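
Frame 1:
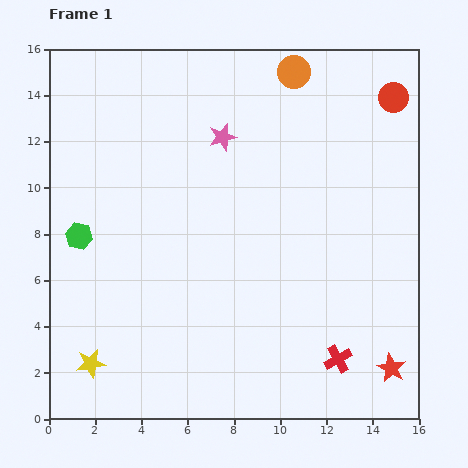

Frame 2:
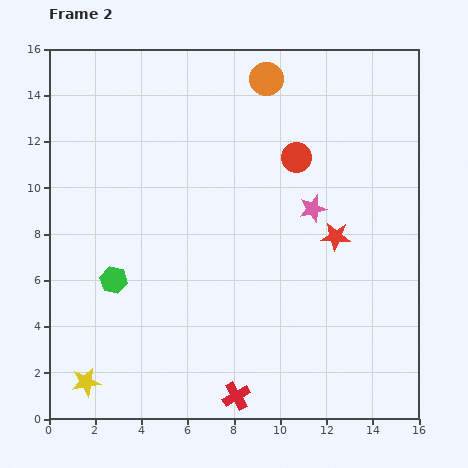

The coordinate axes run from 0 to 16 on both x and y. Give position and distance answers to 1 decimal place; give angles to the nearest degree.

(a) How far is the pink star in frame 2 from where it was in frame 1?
5.0

The pink star moved from (7.5, 12.2) to (11.4, 9.1), a distance of √(3.9² + 3.1²) ≈ 5.0.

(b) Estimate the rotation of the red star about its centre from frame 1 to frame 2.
24° counter-clockwise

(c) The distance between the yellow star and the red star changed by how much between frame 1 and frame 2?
-0.5

Distance in frame 1: 13.0. Distance in frame 2: 12.5.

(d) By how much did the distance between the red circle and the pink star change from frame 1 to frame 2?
-5.3

Distance in frame 1: 7.6. Distance in frame 2: 2.3.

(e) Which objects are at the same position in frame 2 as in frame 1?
none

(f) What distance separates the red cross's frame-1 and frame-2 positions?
4.7

The red cross moved from (12.5, 2.6) to (8.1, 1.0), a distance of √(4.4² + 1.6²) ≈ 4.7.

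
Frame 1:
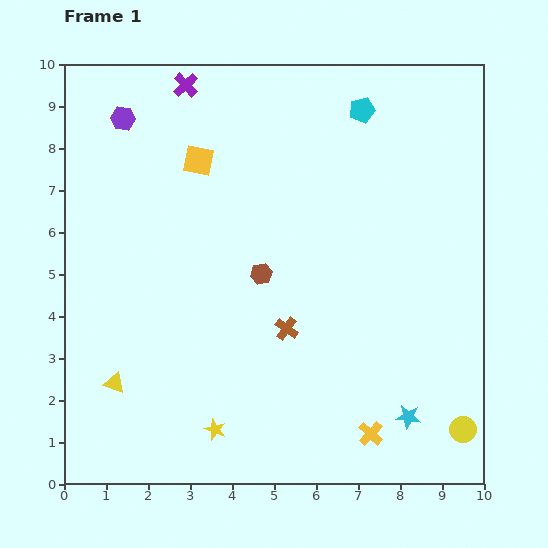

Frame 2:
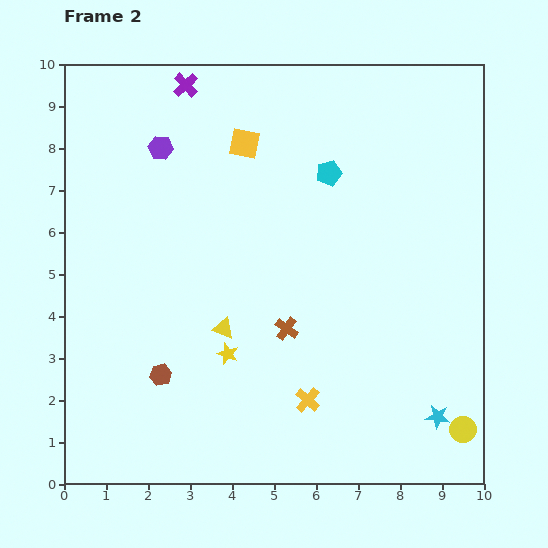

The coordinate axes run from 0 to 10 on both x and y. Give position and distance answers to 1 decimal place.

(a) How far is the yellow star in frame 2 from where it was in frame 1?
1.8

The yellow star moved from (3.6, 1.3) to (3.9, 3.1), a distance of √(0.3² + 1.8²) ≈ 1.8.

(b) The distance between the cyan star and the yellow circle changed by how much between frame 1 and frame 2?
-0.6

Distance in frame 1: 1.3. Distance in frame 2: 0.7.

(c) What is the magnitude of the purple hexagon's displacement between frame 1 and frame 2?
1.1

The purple hexagon moved from (1.4, 8.7) to (2.3, 8.0), a distance of √(0.9² + 0.7²) ≈ 1.1.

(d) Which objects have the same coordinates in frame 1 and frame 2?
the brown cross, the purple cross, the yellow circle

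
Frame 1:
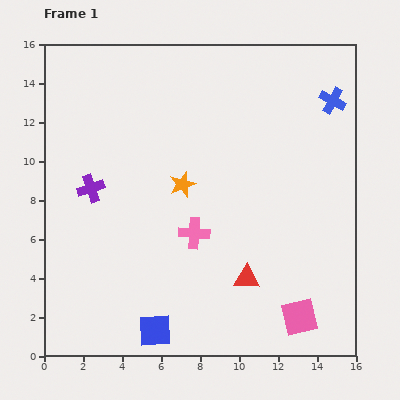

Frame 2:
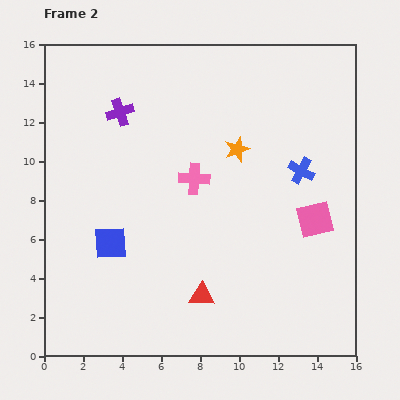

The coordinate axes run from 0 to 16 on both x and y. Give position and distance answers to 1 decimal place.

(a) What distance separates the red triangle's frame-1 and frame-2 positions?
2.5

The red triangle moved from (10.4, 4.0) to (8.1, 3.1), a distance of √(2.3² + 0.9²) ≈ 2.5.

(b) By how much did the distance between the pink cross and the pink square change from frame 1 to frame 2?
-0.4

Distance in frame 1: 6.9. Distance in frame 2: 6.5.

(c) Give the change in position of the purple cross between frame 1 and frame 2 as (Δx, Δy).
(1.5, 3.9)

The purple cross was at (2.4, 8.6) in frame 1 and (3.9, 12.5) in frame 2.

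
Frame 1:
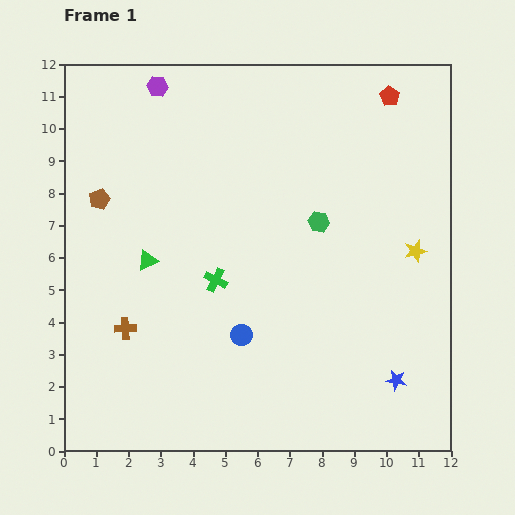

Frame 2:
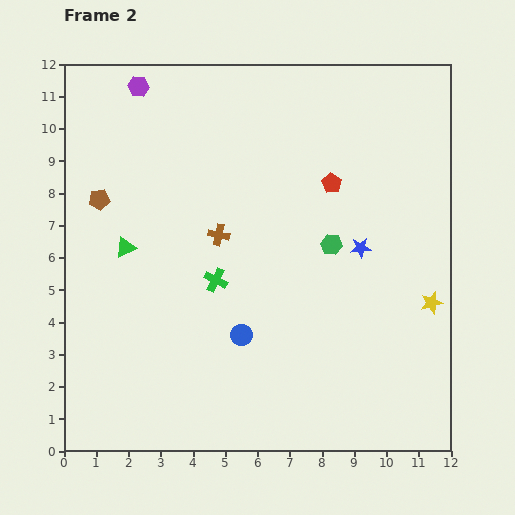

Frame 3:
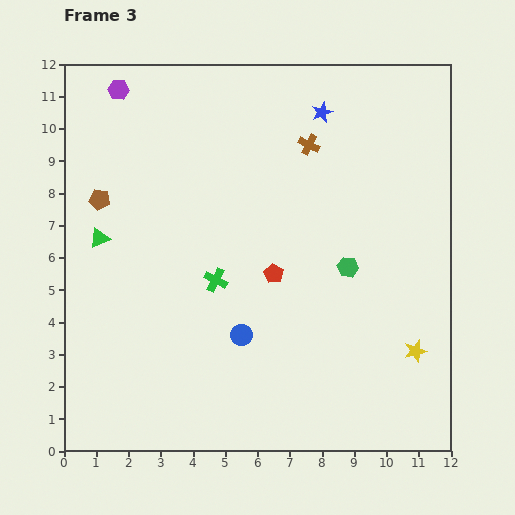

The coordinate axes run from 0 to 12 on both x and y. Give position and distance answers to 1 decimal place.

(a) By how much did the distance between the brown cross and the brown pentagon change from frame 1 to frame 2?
-0.2

Distance in frame 1: 4.1. Distance in frame 2: 3.9.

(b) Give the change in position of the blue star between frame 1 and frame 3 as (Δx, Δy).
(-2.3, 8.3)

The blue star was at (10.3, 2.2) in frame 1 and (8.0, 10.5) in frame 3.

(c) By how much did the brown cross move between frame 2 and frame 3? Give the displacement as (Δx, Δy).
(2.8, 2.8)

The brown cross was at (4.8, 6.7) in frame 2 and (7.6, 9.5) in frame 3.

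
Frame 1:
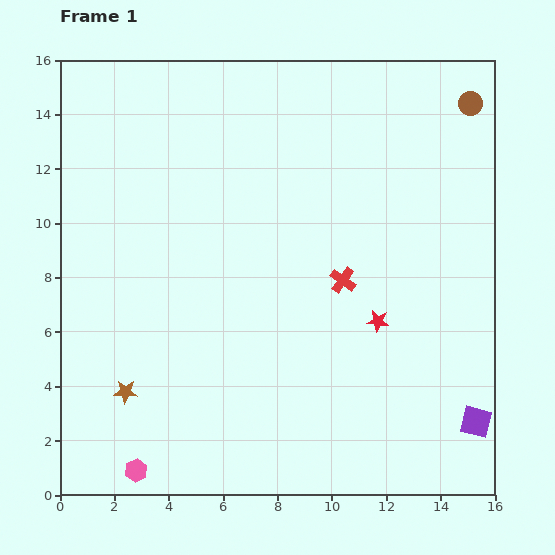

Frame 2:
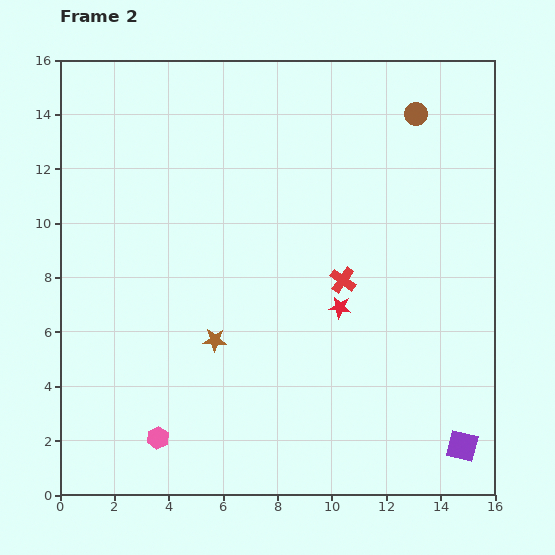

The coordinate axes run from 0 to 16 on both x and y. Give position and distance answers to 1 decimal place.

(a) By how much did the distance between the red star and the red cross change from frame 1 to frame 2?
-1.0

Distance in frame 1: 2.0. Distance in frame 2: 1.0.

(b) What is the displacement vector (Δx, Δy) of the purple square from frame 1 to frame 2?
(-0.5, -0.9)

The purple square was at (15.3, 2.7) in frame 1 and (14.8, 1.8) in frame 2.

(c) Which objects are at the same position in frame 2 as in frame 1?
the red cross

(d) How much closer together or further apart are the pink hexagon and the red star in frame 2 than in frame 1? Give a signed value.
-2.3

Distance in frame 1: 10.5. Distance in frame 2: 8.2.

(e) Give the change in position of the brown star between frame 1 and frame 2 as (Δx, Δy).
(3.3, 1.9)

The brown star was at (2.4, 3.8) in frame 1 and (5.7, 5.7) in frame 2.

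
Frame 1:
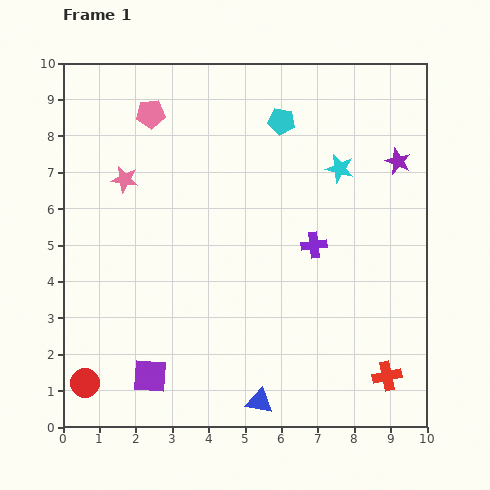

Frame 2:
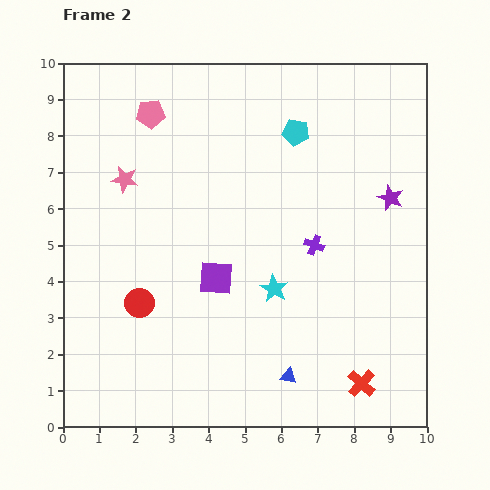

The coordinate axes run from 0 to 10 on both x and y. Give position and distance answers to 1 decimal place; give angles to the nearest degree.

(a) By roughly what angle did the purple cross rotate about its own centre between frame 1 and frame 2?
29° clockwise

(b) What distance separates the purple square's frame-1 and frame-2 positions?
3.2

The purple square moved from (2.4, 1.4) to (4.2, 4.1), a distance of √(1.8² + 2.7²) ≈ 3.2.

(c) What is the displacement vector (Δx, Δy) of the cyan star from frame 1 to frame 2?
(-1.8, -3.3)

The cyan star was at (7.6, 7.1) in frame 1 and (5.8, 3.8) in frame 2.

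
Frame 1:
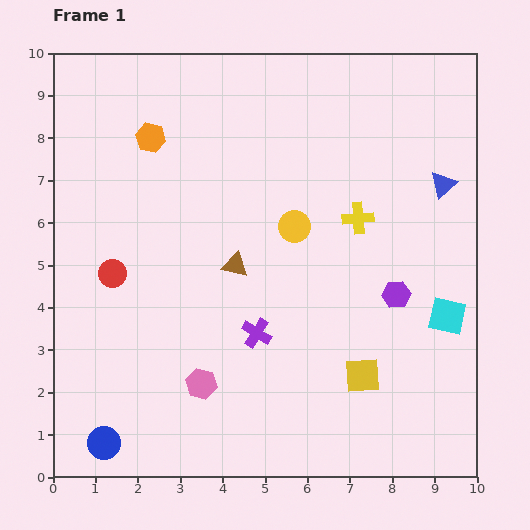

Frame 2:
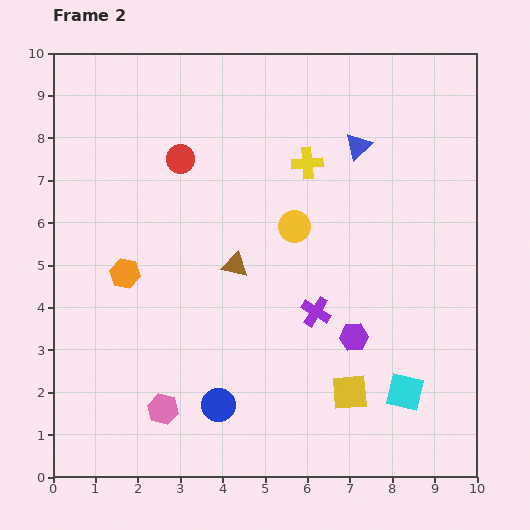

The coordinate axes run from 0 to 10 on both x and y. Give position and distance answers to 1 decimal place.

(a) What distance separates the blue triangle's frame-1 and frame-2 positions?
2.2

The blue triangle moved from (9.2, 6.9) to (7.2, 7.8), a distance of √(2.0² + 0.9²) ≈ 2.2.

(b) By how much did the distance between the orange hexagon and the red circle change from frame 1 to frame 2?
-0.3

Distance in frame 1: 3.3. Distance in frame 2: 3.0.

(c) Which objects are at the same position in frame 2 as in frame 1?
the brown triangle, the yellow circle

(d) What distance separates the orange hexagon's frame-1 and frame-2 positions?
3.3

The orange hexagon moved from (2.3, 8.0) to (1.7, 4.8), a distance of √(0.6² + 3.2²) ≈ 3.3.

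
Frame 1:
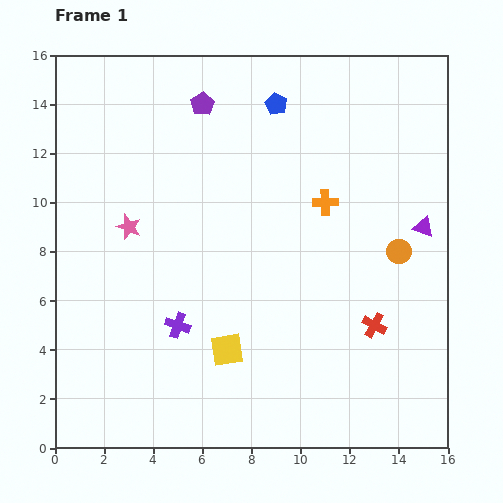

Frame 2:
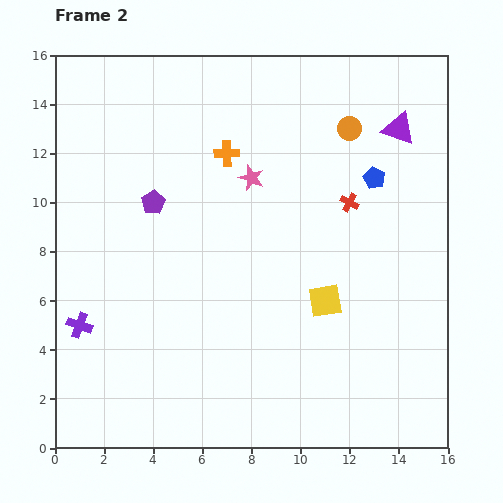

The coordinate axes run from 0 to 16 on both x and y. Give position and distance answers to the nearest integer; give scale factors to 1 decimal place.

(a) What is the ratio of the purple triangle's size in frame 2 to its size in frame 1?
1.6×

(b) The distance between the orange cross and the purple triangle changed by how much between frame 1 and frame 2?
+3

Distance in frame 1: 4. Distance in frame 2: 7.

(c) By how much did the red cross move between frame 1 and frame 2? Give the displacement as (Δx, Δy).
(-1, 5)

The red cross was at (13, 5) in frame 1 and (12, 10) in frame 2.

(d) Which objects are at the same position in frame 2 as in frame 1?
none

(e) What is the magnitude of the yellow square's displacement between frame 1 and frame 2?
4

The yellow square moved from (7, 4) to (11, 6), a distance of √(4² + 2²) ≈ 4.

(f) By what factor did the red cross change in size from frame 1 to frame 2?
0.8×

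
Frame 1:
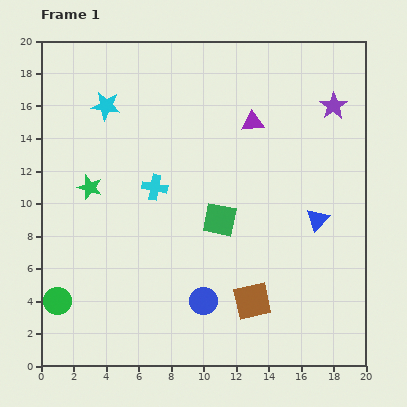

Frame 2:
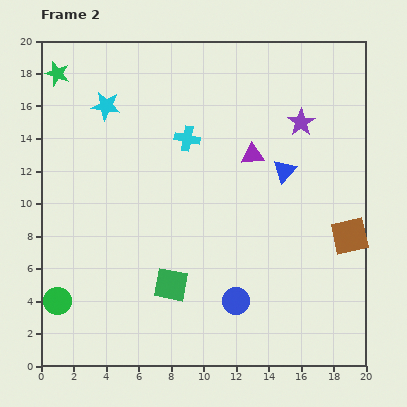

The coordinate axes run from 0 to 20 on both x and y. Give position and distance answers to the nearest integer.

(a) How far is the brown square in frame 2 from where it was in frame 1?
7

The brown square moved from (13, 4) to (19, 8), a distance of √(6² + 4²) ≈ 7.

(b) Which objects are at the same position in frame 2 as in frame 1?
the green circle, the cyan star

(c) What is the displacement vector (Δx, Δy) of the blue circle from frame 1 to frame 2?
(2, 0)

The blue circle was at (10, 4) in frame 1 and (12, 4) in frame 2.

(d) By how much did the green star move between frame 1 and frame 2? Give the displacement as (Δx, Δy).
(-2, 7)

The green star was at (3, 11) in frame 1 and (1, 18) in frame 2.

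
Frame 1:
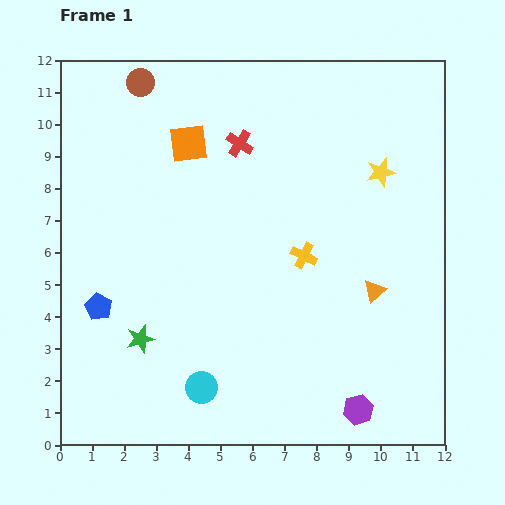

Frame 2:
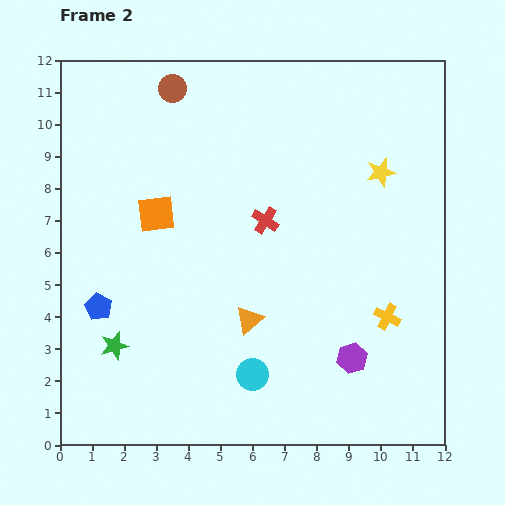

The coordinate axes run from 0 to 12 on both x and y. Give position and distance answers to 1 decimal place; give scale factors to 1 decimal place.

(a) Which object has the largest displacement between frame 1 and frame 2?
the orange triangle

(moved 4.0; next 3.2)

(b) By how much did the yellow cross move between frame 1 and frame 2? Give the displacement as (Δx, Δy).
(2.6, -1.9)

The yellow cross was at (7.6, 5.9) in frame 1 and (10.2, 4.0) in frame 2.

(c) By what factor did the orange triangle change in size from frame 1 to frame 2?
1.3×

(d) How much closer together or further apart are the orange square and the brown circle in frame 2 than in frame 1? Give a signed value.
+1.5

Distance in frame 1: 2.4. Distance in frame 2: 3.9.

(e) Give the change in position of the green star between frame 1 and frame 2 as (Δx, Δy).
(-0.8, -0.2)

The green star was at (2.5, 3.3) in frame 1 and (1.7, 3.1) in frame 2.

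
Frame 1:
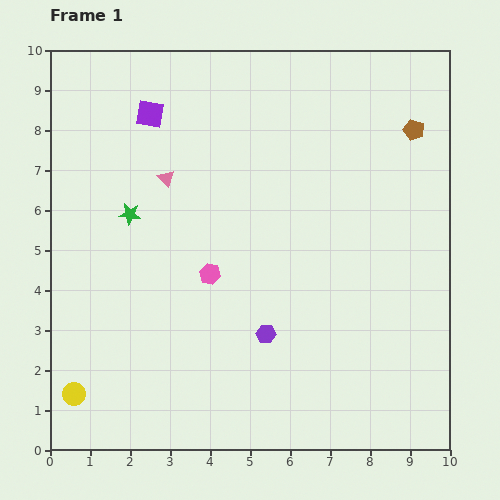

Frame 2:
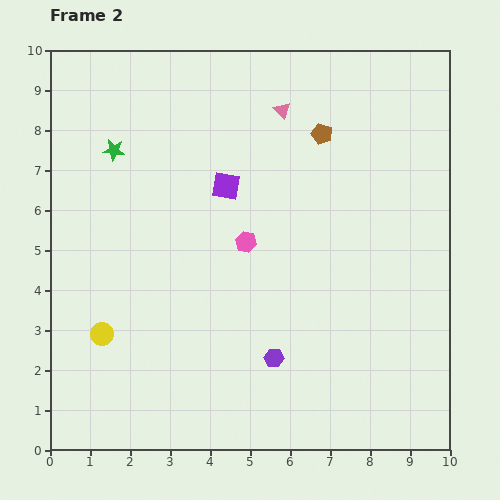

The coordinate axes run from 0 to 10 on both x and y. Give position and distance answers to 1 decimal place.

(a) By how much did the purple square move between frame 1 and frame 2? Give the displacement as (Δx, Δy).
(1.9, -1.8)

The purple square was at (2.5, 8.4) in frame 1 and (4.4, 6.6) in frame 2.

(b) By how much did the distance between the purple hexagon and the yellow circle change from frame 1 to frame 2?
-0.7

Distance in frame 1: 5.0. Distance in frame 2: 4.3.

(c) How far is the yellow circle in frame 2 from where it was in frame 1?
1.7

The yellow circle moved from (0.6, 1.4) to (1.3, 2.9), a distance of √(0.7² + 1.5²) ≈ 1.7.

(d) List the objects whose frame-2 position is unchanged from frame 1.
none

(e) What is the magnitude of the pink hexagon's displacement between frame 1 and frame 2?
1.2

The pink hexagon moved from (4.0, 4.4) to (4.9, 5.2), a distance of √(0.9² + 0.8²) ≈ 1.2.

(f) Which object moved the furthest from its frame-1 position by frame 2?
the pink triangle

(moved 3.4; next 2.6)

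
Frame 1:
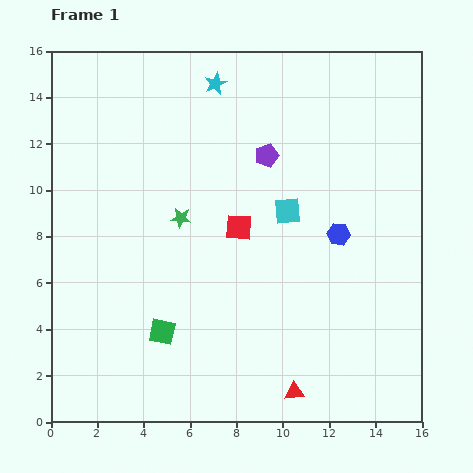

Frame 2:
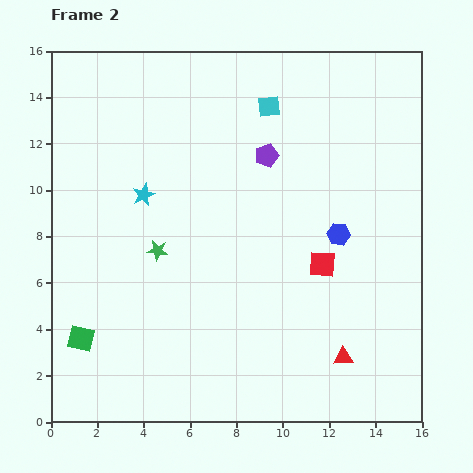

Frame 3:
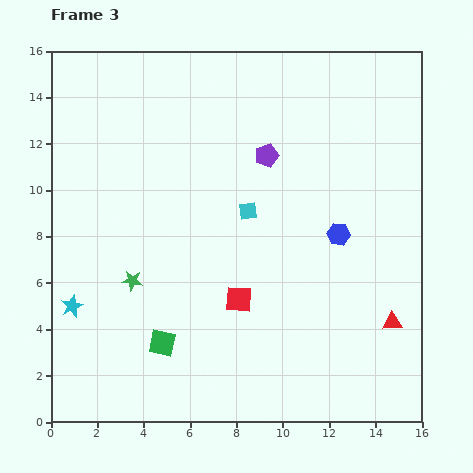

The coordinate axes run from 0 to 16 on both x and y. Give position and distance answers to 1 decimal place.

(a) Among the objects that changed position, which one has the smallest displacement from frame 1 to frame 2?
the green star

(moved 1.7)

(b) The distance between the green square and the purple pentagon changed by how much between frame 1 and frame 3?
+0.5

Distance in frame 1: 8.8. Distance in frame 3: 9.3.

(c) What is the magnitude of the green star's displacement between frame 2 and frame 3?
1.7

The green star moved from (4.6, 7.4) to (3.5, 6.1), a distance of √(1.1² + 1.3²) ≈ 1.7.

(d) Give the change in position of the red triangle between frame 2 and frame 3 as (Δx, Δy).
(2.1, 1.5)

The red triangle was at (12.6, 2.8) in frame 2 and (14.7, 4.3) in frame 3.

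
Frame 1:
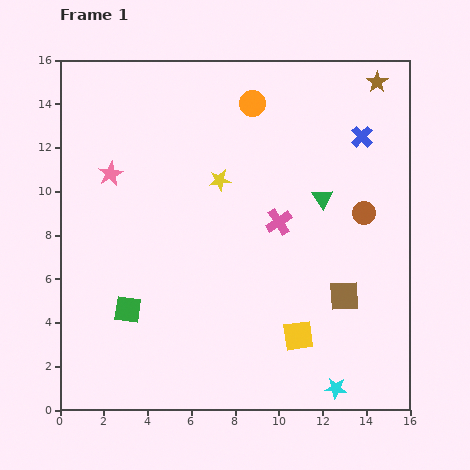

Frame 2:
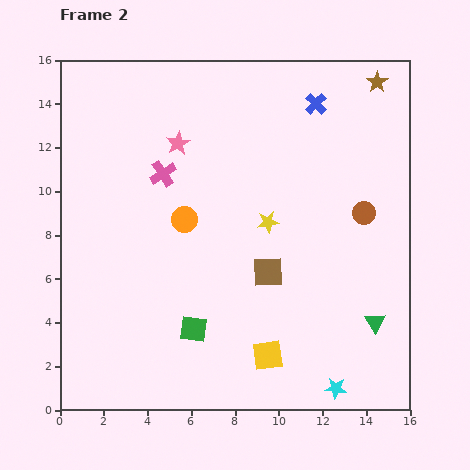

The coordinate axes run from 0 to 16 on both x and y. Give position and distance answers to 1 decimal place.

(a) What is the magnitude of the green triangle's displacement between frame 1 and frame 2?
6.2

The green triangle moved from (12.0, 9.7) to (14.4, 4.0), a distance of √(2.4² + 5.7²) ≈ 6.2.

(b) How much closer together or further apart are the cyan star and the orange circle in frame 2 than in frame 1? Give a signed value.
-3.2

Distance in frame 1: 13.5. Distance in frame 2: 10.3.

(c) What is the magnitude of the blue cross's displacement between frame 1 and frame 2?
2.6

The blue cross moved from (13.8, 12.5) to (11.7, 14.0), a distance of √(2.1² + 1.5²) ≈ 2.6.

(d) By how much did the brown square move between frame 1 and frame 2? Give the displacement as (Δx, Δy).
(-3.5, 1.1)

The brown square was at (13.0, 5.2) in frame 1 and (9.5, 6.3) in frame 2.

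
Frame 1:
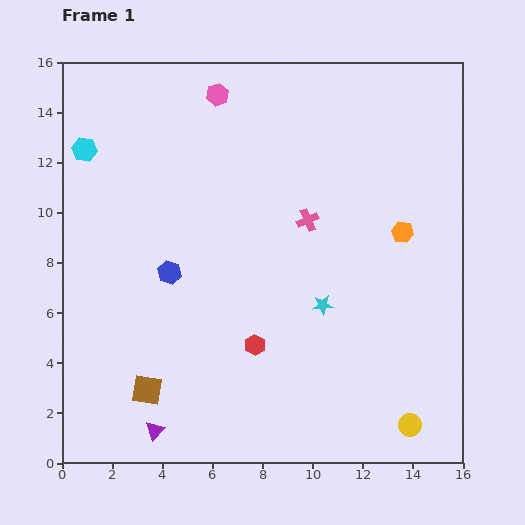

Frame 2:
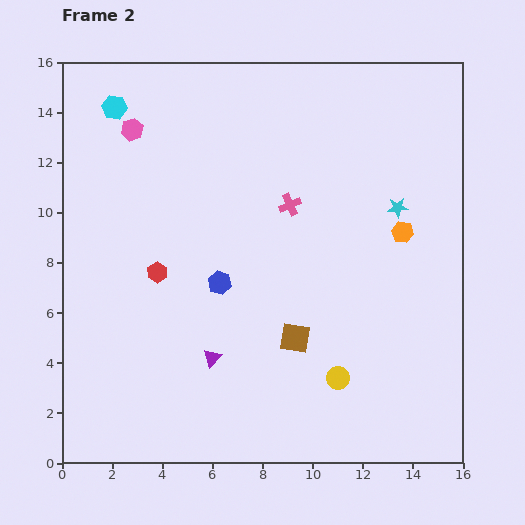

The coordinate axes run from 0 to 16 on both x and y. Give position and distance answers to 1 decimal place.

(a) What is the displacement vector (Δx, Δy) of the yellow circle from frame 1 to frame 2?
(-2.9, 1.9)

The yellow circle was at (13.9, 1.5) in frame 1 and (11.0, 3.4) in frame 2.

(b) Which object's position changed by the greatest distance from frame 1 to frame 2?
the brown square

(moved 6.3; next 4.9)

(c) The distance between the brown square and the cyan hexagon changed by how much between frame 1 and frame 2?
+1.8

Distance in frame 1: 9.9. Distance in frame 2: 11.7.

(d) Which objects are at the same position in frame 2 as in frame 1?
the orange hexagon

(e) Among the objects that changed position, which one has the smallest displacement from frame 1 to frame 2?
the pink cross

(moved 0.9)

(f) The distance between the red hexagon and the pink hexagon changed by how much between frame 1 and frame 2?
-4.3

Distance in frame 1: 10.1. Distance in frame 2: 5.8.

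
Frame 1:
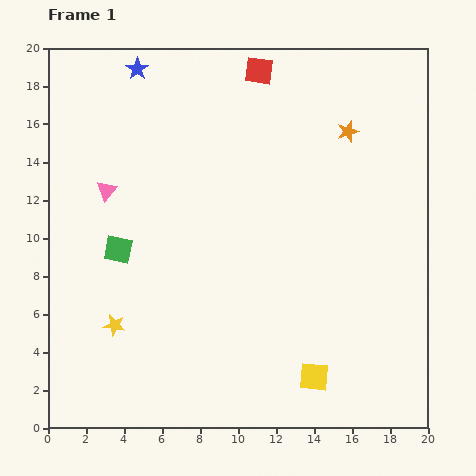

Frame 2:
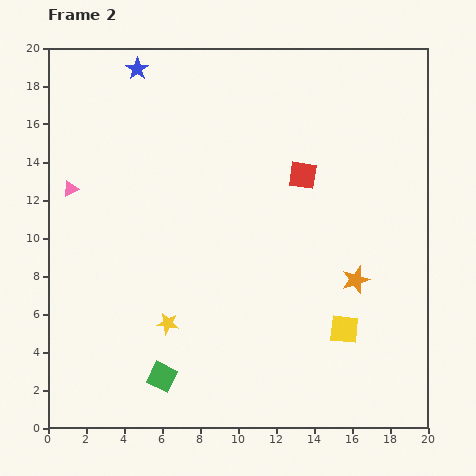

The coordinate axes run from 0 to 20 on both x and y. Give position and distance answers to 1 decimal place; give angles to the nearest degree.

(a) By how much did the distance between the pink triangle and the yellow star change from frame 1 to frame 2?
+1.6

Distance in frame 1: 7.1. Distance in frame 2: 8.7.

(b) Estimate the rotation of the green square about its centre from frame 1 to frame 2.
15° clockwise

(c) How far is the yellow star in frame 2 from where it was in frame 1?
2.8

The yellow star moved from (3.5, 5.4) to (6.3, 5.5), a distance of √(2.8² + 0.1²) ≈ 2.8.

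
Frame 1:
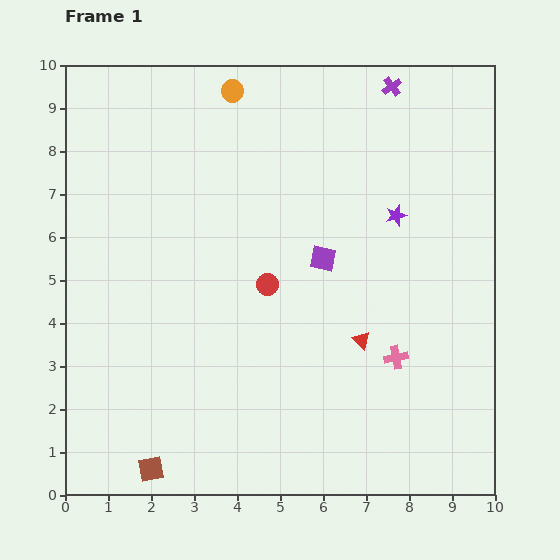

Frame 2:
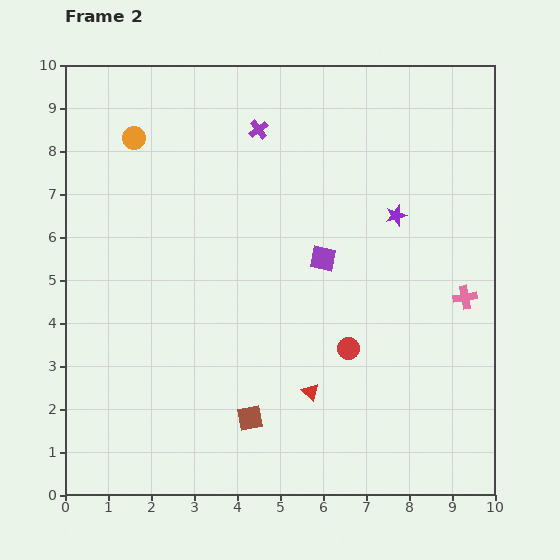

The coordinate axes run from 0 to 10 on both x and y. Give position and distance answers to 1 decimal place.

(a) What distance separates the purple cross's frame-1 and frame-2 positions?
3.3

The purple cross moved from (7.6, 9.5) to (4.5, 8.5), a distance of √(3.1² + 1.0²) ≈ 3.3.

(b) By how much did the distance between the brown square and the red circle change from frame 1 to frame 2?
-2.3

Distance in frame 1: 5.1. Distance in frame 2: 2.8.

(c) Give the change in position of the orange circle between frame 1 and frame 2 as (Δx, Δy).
(-2.3, -1.1)

The orange circle was at (3.9, 9.4) in frame 1 and (1.6, 8.3) in frame 2.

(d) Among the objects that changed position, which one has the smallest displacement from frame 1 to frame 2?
the red triangle

(moved 1.7)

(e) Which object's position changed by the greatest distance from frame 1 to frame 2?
the purple cross

(moved 3.3; next 2.6)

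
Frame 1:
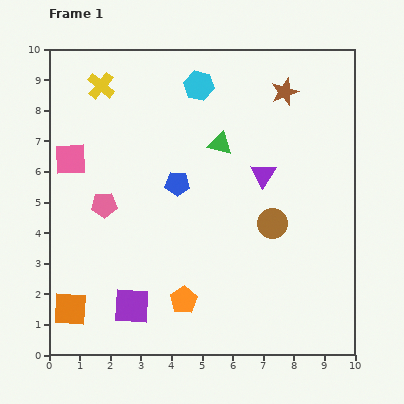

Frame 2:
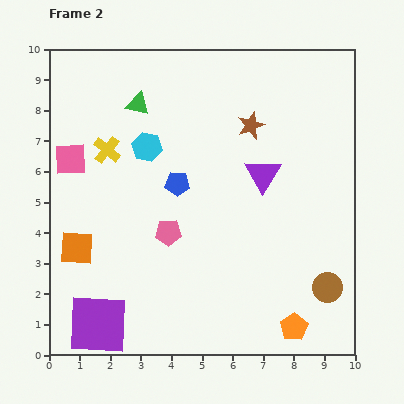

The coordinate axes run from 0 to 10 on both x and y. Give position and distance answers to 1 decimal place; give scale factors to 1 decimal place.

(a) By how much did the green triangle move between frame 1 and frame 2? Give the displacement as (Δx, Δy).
(-2.7, 1.3)

The green triangle was at (5.6, 6.9) in frame 1 and (2.9, 8.2) in frame 2.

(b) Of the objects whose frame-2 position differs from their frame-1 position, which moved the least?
the purple square

(moved 1.3)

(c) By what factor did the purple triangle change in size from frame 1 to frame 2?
1.4×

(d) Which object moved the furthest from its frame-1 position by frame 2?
the orange pentagon

(moved 3.7; next 3.0)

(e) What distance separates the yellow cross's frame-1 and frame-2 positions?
2.1

The yellow cross moved from (1.7, 8.8) to (1.9, 6.7), a distance of √(0.2² + 2.1²) ≈ 2.1.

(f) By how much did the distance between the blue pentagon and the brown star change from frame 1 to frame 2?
-1.5

Distance in frame 1: 4.6. Distance in frame 2: 3.1.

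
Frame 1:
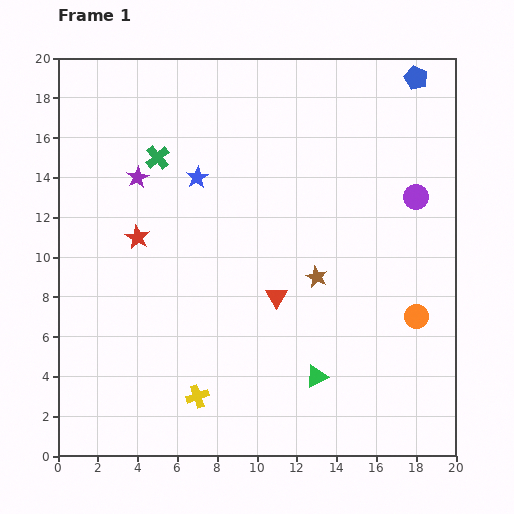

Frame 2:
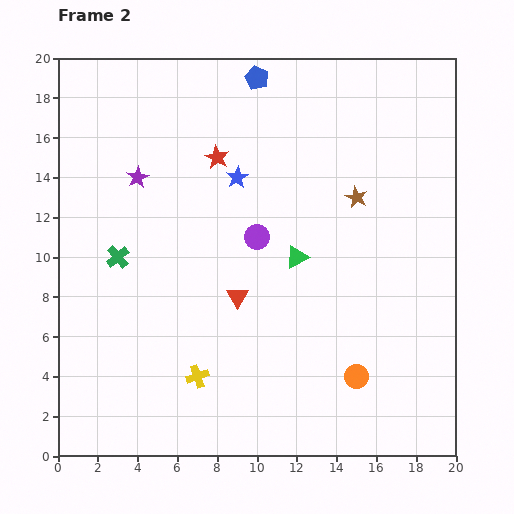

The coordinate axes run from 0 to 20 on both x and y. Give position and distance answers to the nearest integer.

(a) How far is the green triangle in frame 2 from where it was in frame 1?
6

The green triangle moved from (13, 4) to (12, 10), a distance of √(1² + 6²) ≈ 6.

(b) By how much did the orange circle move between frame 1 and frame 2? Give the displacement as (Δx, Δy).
(-3, -3)

The orange circle was at (18, 7) in frame 1 and (15, 4) in frame 2.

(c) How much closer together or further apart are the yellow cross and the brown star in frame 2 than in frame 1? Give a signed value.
+4

Distance in frame 1: 8. Distance in frame 2: 12.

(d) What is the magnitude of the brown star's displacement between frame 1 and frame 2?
4

The brown star moved from (13, 9) to (15, 13), a distance of √(2² + 4²) ≈ 4.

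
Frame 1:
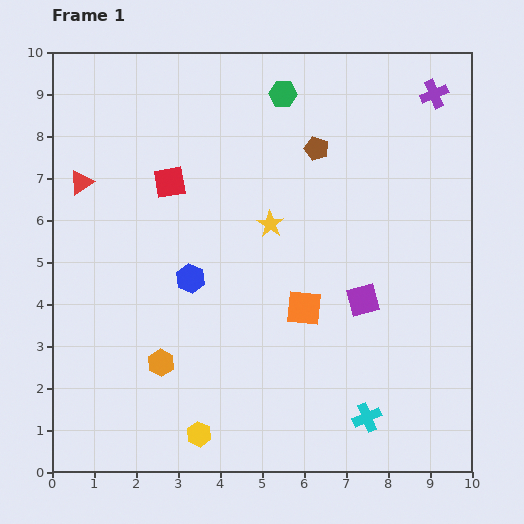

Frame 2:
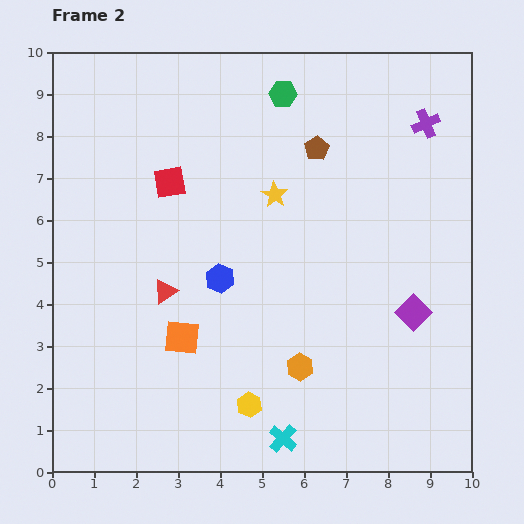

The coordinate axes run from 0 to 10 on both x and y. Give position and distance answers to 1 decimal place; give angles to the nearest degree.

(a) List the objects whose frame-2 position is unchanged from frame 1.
the brown pentagon, the green hexagon, the red square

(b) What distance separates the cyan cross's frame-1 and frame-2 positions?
2.1

The cyan cross moved from (7.5, 1.3) to (5.5, 0.8), a distance of √(2.0² + 0.5²) ≈ 2.1.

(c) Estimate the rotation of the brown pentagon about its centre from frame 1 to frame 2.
21° clockwise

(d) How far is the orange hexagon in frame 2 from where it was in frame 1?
3.3

The orange hexagon moved from (2.6, 2.6) to (5.9, 2.5), a distance of √(3.3² + 0.1²) ≈ 3.3.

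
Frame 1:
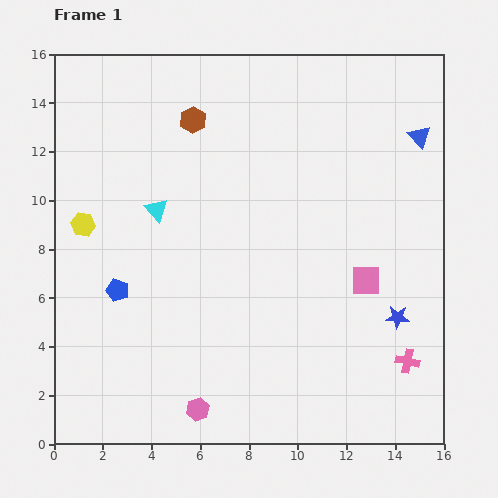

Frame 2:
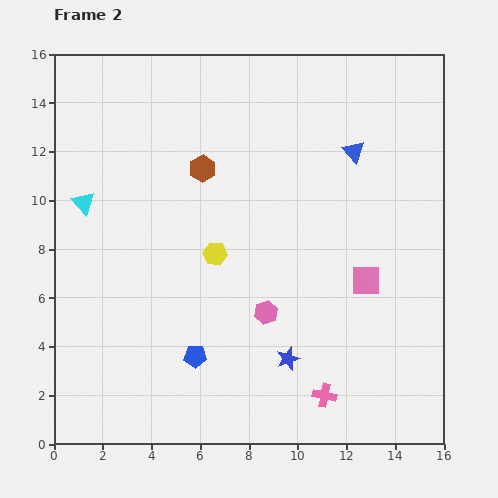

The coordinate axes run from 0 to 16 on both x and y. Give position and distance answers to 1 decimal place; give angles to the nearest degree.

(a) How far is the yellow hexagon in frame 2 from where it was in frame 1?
5.5

The yellow hexagon moved from (1.2, 9.0) to (6.6, 7.8), a distance of √(5.4² + 1.2²) ≈ 5.5.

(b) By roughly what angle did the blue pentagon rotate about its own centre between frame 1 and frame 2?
20° counter-clockwise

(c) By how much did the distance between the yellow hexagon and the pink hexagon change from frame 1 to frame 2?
-5.7

Distance in frame 1: 8.9. Distance in frame 2: 3.2.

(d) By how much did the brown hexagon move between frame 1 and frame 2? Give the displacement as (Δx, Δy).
(0.4, -2.0)

The brown hexagon was at (5.7, 13.3) in frame 1 and (6.1, 11.3) in frame 2.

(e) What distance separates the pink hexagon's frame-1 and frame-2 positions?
4.9

The pink hexagon moved from (5.9, 1.4) to (8.7, 5.4), a distance of √(2.8² + 4.0²) ≈ 4.9.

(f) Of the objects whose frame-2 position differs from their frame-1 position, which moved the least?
the brown hexagon

(moved 2.0)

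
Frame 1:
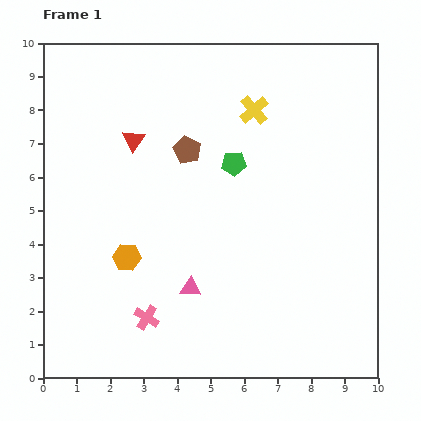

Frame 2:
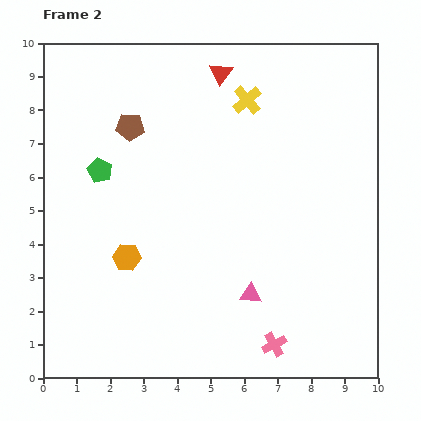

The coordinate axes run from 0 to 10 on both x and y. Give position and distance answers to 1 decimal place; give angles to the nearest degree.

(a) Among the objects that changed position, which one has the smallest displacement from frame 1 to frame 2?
the yellow cross

(moved 0.4)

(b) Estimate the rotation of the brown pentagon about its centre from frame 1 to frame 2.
24° counter-clockwise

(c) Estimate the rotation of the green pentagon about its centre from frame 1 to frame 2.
30° clockwise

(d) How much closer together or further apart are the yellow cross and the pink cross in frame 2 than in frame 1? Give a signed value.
+0.3

Distance in frame 1: 7.0. Distance in frame 2: 7.3.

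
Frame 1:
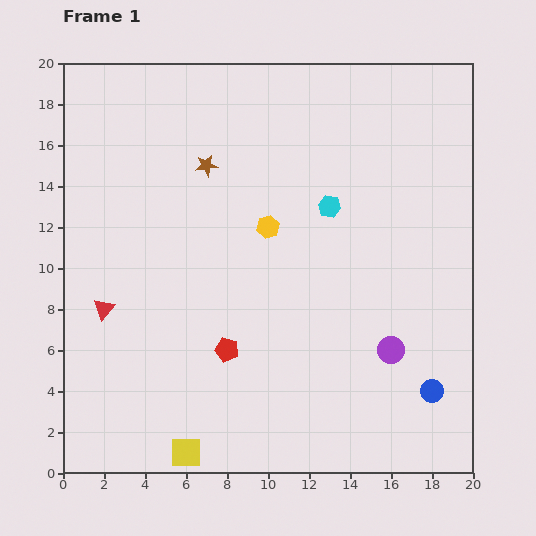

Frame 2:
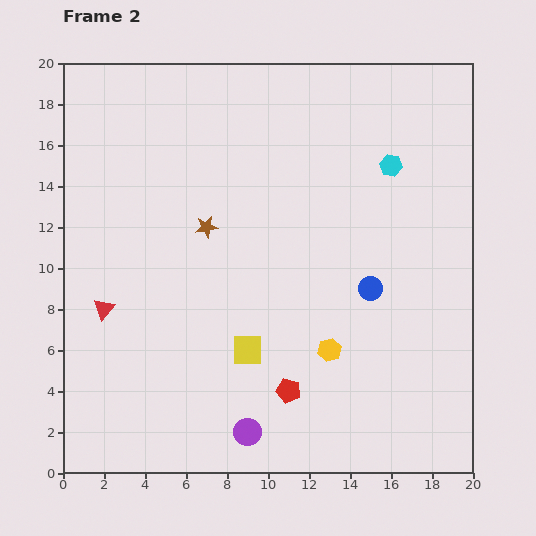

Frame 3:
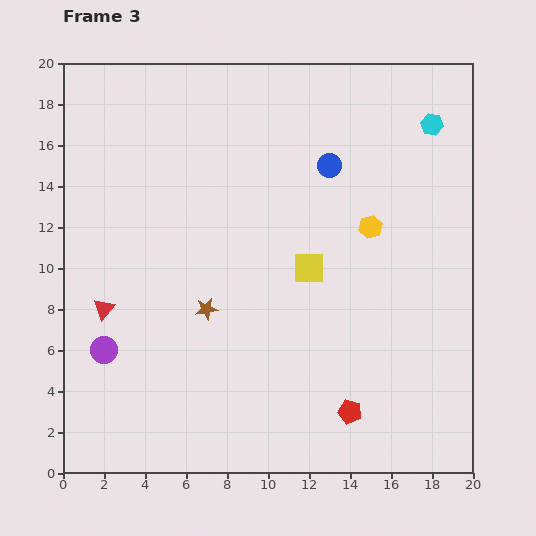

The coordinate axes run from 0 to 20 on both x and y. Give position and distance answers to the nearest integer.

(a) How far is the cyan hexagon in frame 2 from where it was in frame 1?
4

The cyan hexagon moved from (13, 13) to (16, 15), a distance of √(3² + 2²) ≈ 4.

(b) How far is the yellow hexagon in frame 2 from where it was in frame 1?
7

The yellow hexagon moved from (10, 12) to (13, 6), a distance of √(3² + 6²) ≈ 7.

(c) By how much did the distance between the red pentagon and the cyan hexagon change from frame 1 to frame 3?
+6

Distance in frame 1: 9. Distance in frame 3: 15.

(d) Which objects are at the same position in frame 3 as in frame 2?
the red triangle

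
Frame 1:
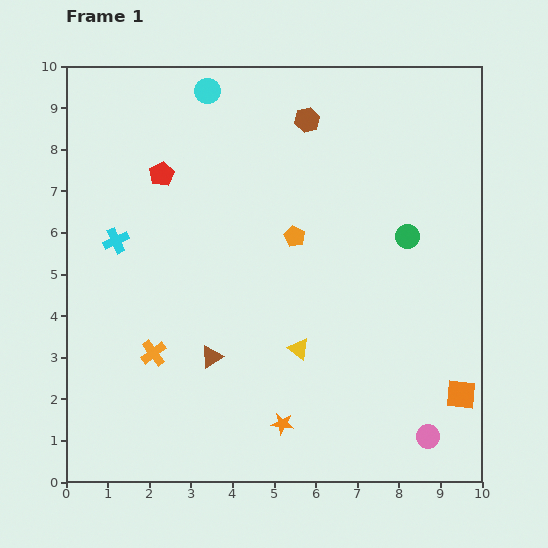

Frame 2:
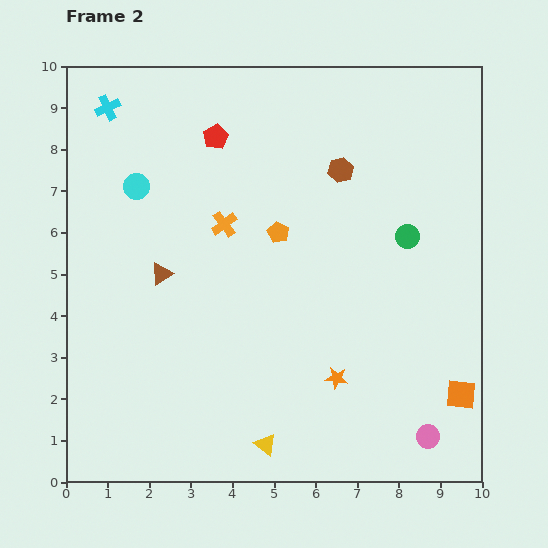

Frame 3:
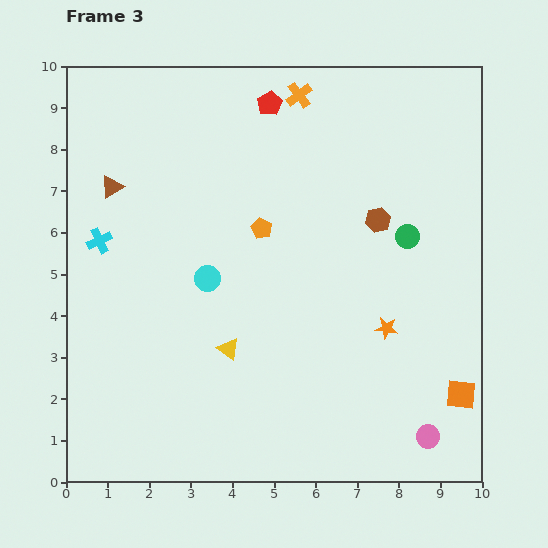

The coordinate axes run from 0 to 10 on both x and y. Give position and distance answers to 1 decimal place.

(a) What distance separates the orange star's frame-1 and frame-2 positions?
1.7

The orange star moved from (5.2, 1.4) to (6.5, 2.5), a distance of √(1.3² + 1.1²) ≈ 1.7.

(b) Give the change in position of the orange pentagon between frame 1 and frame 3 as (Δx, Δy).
(-0.8, 0.2)

The orange pentagon was at (5.5, 5.9) in frame 1 and (4.7, 6.1) in frame 3.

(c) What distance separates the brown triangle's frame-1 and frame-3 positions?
4.8

The brown triangle moved from (3.5, 3.0) to (1.1, 7.1), a distance of √(2.4² + 4.1²) ≈ 4.8.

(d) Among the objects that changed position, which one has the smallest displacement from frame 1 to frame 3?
the cyan cross

(moved 0.4)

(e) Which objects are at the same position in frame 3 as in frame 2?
the pink circle, the orange square, the green circle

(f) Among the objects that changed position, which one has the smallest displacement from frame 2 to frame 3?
the orange pentagon

(moved 0.4)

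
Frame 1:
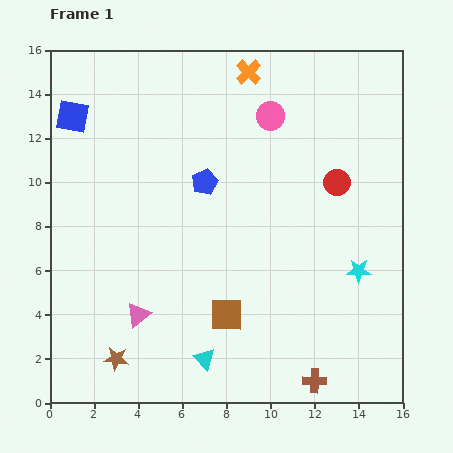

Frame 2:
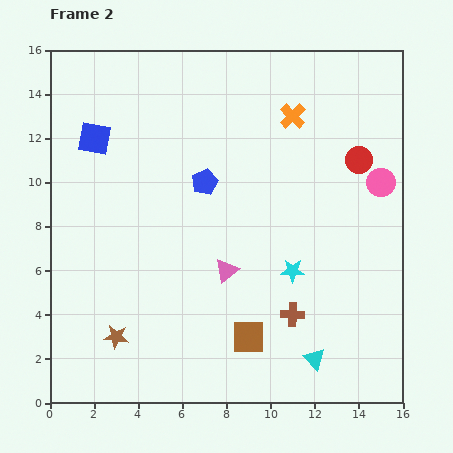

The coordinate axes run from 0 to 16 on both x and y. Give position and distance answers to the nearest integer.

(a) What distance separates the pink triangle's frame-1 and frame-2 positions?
4

The pink triangle moved from (4, 4) to (8, 6), a distance of √(4² + 2²) ≈ 4.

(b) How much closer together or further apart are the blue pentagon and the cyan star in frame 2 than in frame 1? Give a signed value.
-2

Distance in frame 1: 8. Distance in frame 2: 6.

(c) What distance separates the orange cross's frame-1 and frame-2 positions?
3

The orange cross moved from (9, 15) to (11, 13), a distance of √(2² + 2²) ≈ 3.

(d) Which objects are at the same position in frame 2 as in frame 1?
the blue pentagon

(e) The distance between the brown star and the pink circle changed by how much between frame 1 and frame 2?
+1

Distance in frame 1: 13. Distance in frame 2: 14.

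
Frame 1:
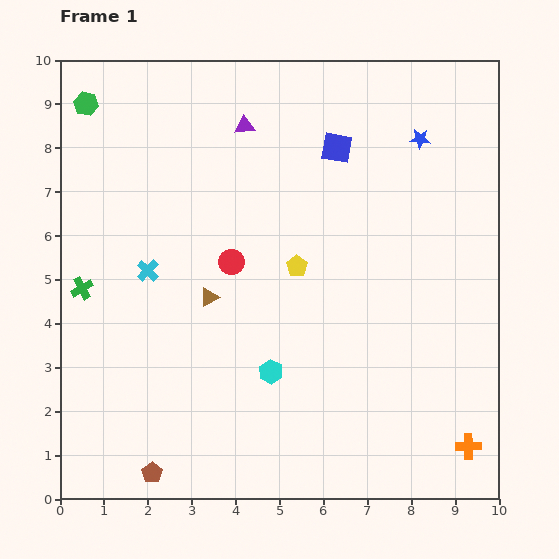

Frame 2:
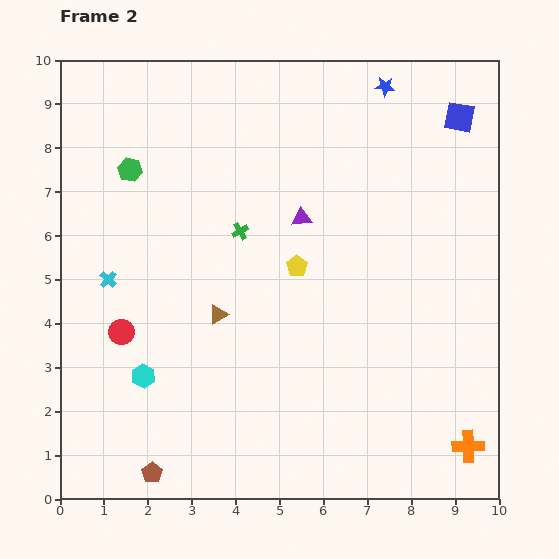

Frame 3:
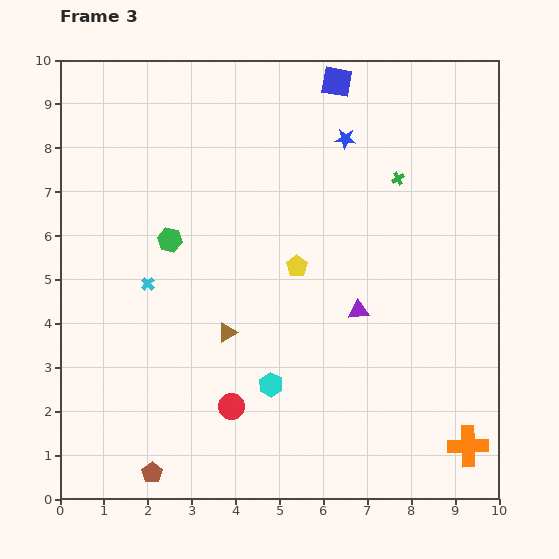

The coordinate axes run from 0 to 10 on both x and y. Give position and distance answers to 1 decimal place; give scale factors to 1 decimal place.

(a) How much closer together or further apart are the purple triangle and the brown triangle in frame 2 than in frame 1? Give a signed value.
-1.1

Distance in frame 1: 4.0. Distance in frame 2: 2.9.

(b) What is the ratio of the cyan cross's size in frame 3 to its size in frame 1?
0.6×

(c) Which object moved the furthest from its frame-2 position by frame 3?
the green cross

(moved 3.8; next 3.0)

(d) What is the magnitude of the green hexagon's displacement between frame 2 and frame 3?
1.8

The green hexagon moved from (1.6, 7.5) to (2.5, 5.9), a distance of √(0.9² + 1.6²) ≈ 1.8.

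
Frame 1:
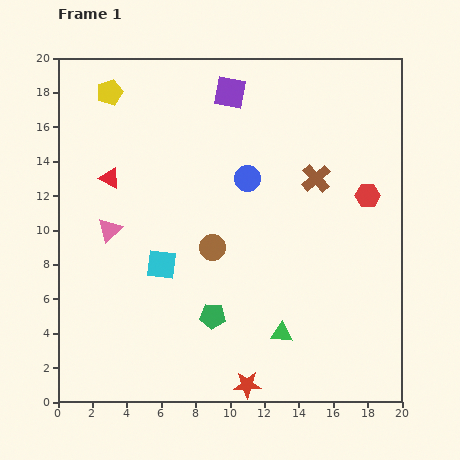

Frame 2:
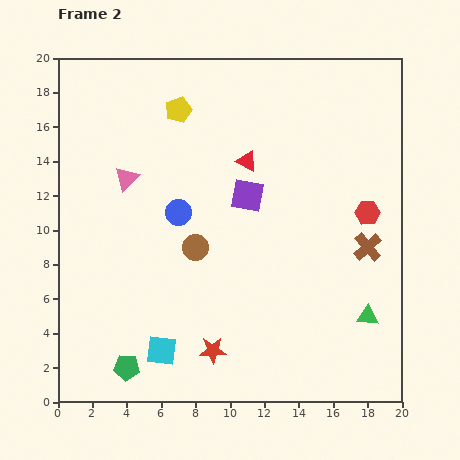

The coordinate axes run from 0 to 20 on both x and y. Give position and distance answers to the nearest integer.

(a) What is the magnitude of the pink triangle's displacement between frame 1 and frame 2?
3

The pink triangle moved from (3, 10) to (4, 13), a distance of √(1² + 3²) ≈ 3.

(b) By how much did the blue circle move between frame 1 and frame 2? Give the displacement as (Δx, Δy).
(-4, -2)

The blue circle was at (11, 13) in frame 1 and (7, 11) in frame 2.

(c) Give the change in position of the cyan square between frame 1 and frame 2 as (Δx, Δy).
(0, -5)

The cyan square was at (6, 8) in frame 1 and (6, 3) in frame 2.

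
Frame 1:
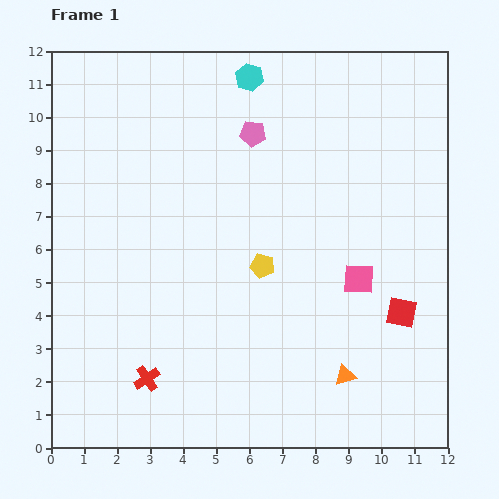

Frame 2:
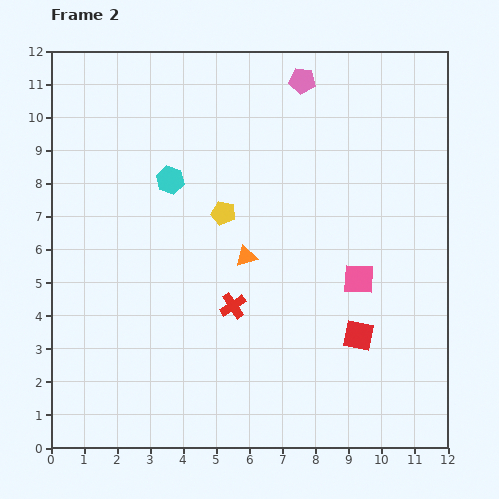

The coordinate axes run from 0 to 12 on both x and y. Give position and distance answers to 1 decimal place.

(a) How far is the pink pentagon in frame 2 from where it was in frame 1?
2.2

The pink pentagon moved from (6.1, 9.5) to (7.6, 11.1), a distance of √(1.5² + 1.6²) ≈ 2.2.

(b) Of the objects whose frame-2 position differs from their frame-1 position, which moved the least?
the red square

(moved 1.5)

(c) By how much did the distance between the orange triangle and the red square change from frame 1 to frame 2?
+1.7

Distance in frame 1: 2.5. Distance in frame 2: 4.2.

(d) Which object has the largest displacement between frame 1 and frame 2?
the orange triangle

(moved 4.7; next 3.9)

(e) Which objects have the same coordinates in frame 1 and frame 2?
the pink square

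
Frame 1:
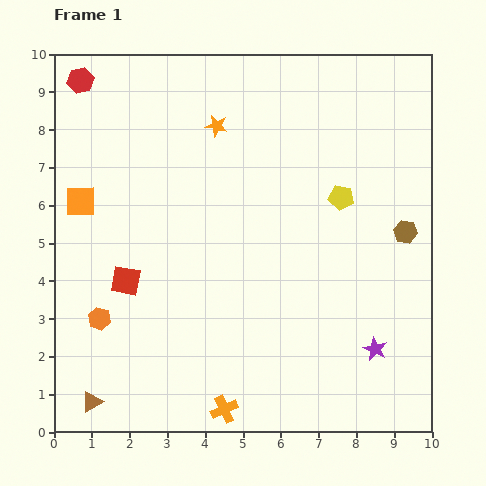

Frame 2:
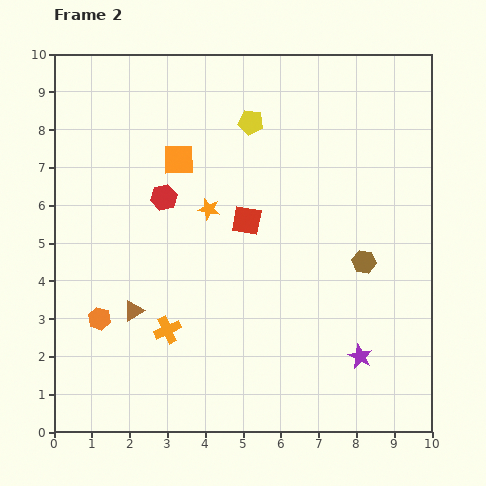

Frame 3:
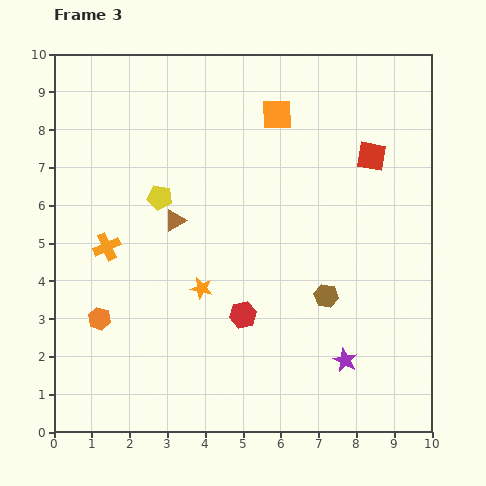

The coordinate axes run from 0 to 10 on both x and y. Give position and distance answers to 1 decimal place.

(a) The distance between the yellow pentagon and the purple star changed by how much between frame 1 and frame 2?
+2.7

Distance in frame 1: 4.1. Distance in frame 2: 6.8.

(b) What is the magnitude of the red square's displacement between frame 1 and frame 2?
3.6

The red square moved from (1.9, 4.0) to (5.1, 5.6), a distance of √(3.2² + 1.6²) ≈ 3.6.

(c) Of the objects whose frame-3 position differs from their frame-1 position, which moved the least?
the purple star

(moved 0.9)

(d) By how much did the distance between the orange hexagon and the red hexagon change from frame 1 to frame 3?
-2.5

Distance in frame 1: 6.3. Distance in frame 3: 3.8.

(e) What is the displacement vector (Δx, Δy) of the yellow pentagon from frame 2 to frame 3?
(-2.4, -2.0)

The yellow pentagon was at (5.2, 8.2) in frame 2 and (2.8, 6.2) in frame 3.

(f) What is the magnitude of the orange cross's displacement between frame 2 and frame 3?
2.7

The orange cross moved from (3.0, 2.7) to (1.4, 4.9), a distance of √(1.6² + 2.2²) ≈ 2.7.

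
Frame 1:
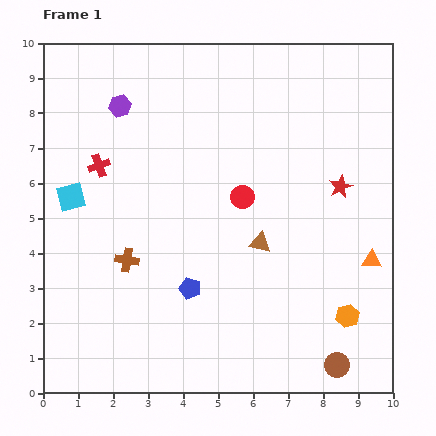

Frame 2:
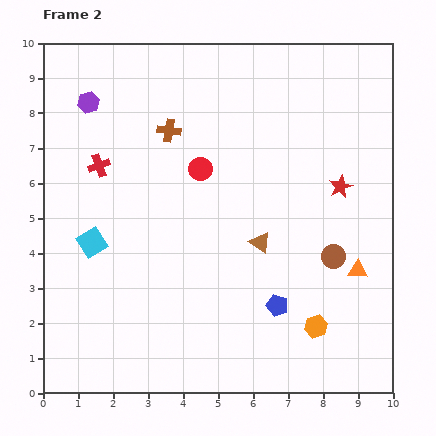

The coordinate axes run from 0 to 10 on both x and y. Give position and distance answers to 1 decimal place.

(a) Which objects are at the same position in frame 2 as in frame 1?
the red star, the brown triangle, the red cross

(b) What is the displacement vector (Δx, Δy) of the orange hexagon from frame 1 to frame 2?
(-0.9, -0.3)

The orange hexagon was at (8.7, 2.2) in frame 1 and (7.8, 1.9) in frame 2.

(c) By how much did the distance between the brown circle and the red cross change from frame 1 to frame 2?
-1.7

Distance in frame 1: 8.9. Distance in frame 2: 7.2.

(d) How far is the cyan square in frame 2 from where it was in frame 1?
1.4

The cyan square moved from (0.8, 5.6) to (1.4, 4.3), a distance of √(0.6² + 1.3²) ≈ 1.4.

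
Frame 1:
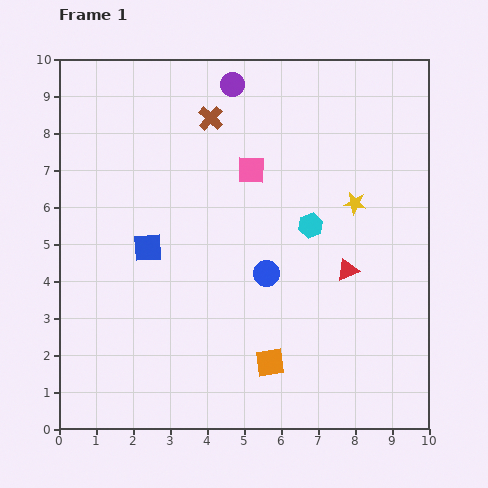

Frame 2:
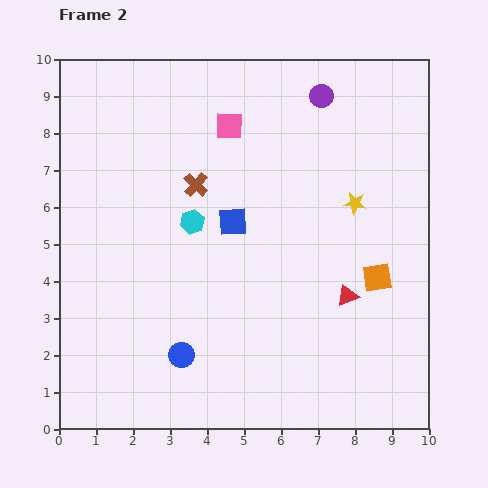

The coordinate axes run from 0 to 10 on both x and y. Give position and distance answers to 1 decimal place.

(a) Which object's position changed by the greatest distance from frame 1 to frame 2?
the orange square

(moved 3.7; next 3.2)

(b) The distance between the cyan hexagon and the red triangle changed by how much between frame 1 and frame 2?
+3.1

Distance in frame 1: 1.6. Distance in frame 2: 4.7.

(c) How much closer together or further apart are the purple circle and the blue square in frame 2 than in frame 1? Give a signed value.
-0.8

Distance in frame 1: 5.0. Distance in frame 2: 4.2.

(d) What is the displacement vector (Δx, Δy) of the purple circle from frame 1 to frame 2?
(2.4, -0.3)

The purple circle was at (4.7, 9.3) in frame 1 and (7.1, 9.0) in frame 2.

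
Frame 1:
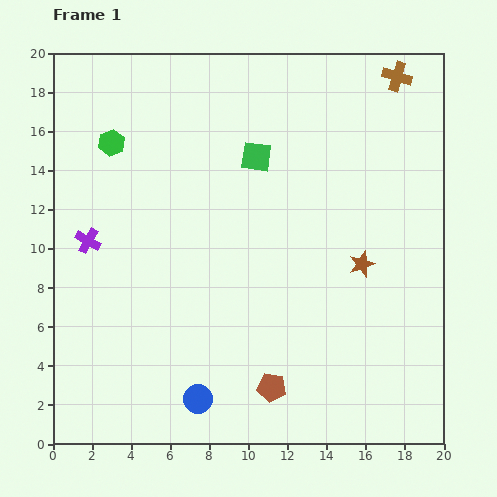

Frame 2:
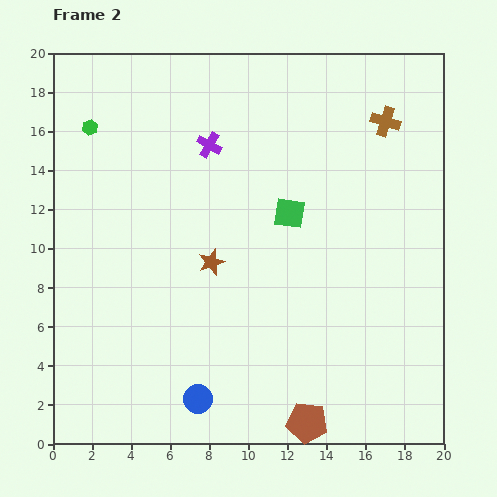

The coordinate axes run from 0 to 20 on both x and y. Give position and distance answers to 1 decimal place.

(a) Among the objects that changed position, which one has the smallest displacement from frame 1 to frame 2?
the green hexagon

(moved 1.4)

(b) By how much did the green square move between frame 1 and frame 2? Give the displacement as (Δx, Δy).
(1.7, -2.9)

The green square was at (10.4, 14.7) in frame 1 and (12.1, 11.8) in frame 2.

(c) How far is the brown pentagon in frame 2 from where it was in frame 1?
2.5

The brown pentagon moved from (11.2, 2.9) to (13.0, 1.1), a distance of √(1.8² + 1.8²) ≈ 2.5.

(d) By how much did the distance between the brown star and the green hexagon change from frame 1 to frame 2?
-4.9

Distance in frame 1: 14.2. Distance in frame 2: 9.3.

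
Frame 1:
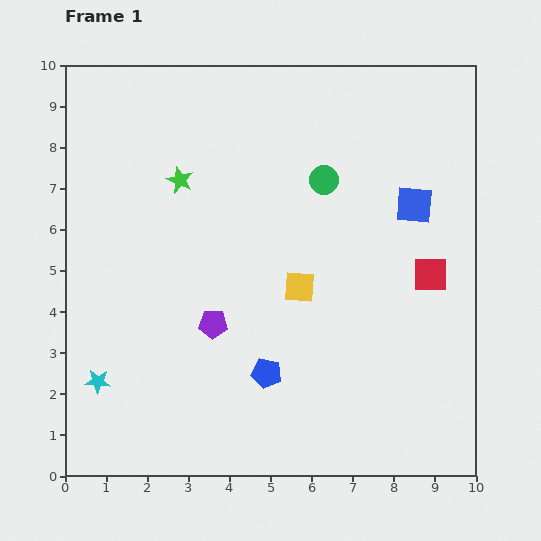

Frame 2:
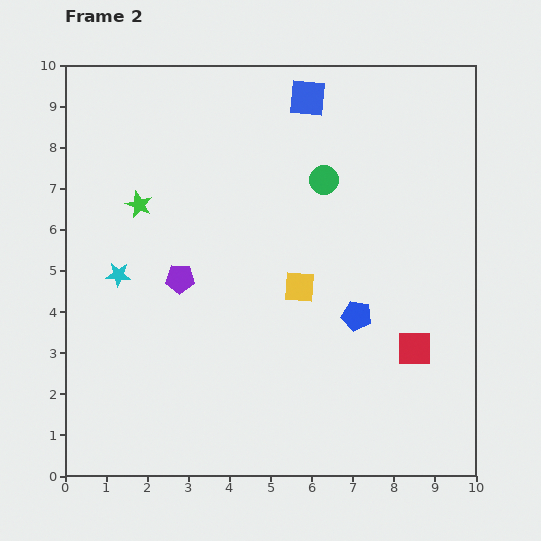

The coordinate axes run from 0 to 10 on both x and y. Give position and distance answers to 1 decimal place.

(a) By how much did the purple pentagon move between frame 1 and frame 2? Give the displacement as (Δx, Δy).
(-0.8, 1.1)

The purple pentagon was at (3.6, 3.7) in frame 1 and (2.8, 4.8) in frame 2.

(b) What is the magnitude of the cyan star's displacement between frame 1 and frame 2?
2.6

The cyan star moved from (0.8, 2.3) to (1.3, 4.9), a distance of √(0.5² + 2.6²) ≈ 2.6.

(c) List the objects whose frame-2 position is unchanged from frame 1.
the yellow square, the green circle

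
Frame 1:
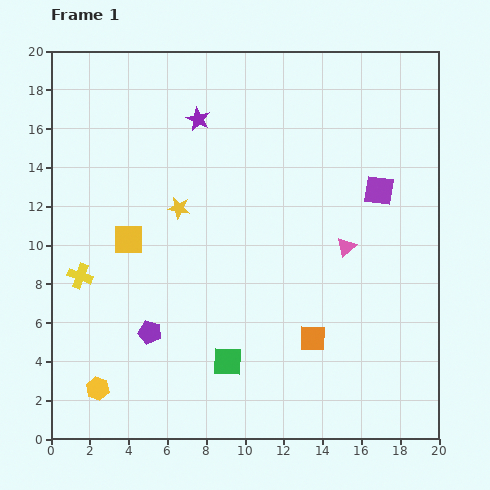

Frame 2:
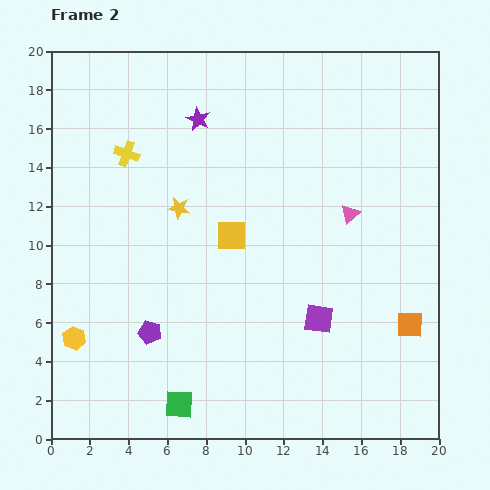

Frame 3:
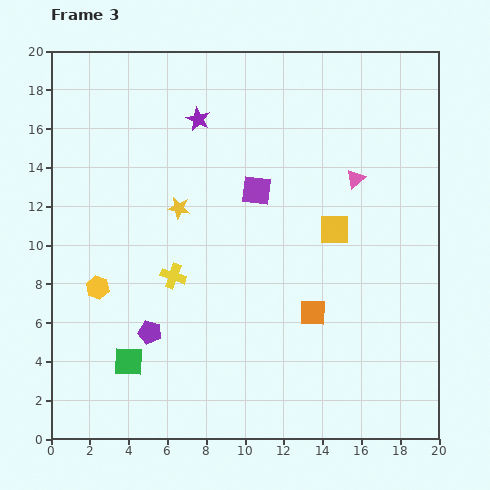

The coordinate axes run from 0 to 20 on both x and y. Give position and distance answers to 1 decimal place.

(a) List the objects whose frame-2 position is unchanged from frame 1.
the purple pentagon, the yellow star, the purple star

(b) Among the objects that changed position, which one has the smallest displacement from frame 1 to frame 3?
the orange square

(moved 1.3)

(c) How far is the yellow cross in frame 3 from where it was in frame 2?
6.7

The yellow cross moved from (3.9, 14.7) to (6.3, 8.4), a distance of √(2.4² + 6.3²) ≈ 6.7.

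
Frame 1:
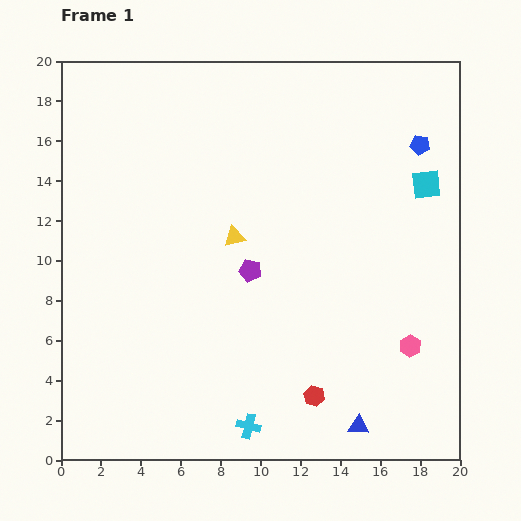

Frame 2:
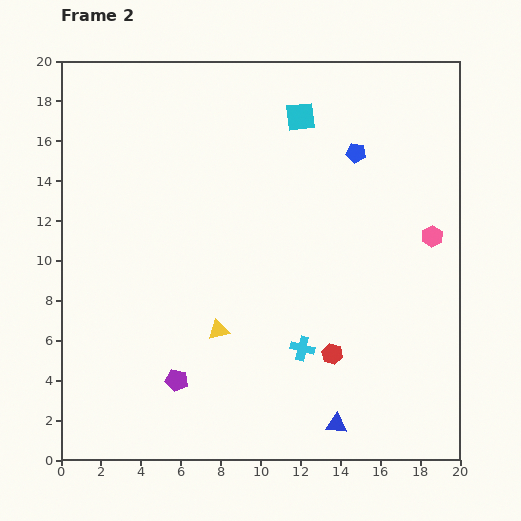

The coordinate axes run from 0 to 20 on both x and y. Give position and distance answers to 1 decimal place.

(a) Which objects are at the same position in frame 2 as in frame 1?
none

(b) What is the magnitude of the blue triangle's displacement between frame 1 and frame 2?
1.1

The blue triangle moved from (14.9, 1.7) to (13.8, 1.8), a distance of √(1.1² + 0.1²) ≈ 1.1.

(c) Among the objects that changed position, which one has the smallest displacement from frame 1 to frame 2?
the blue triangle

(moved 1.1)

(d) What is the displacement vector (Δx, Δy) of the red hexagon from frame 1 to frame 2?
(0.9, 2.1)

The red hexagon was at (12.7, 3.2) in frame 1 and (13.6, 5.3) in frame 2.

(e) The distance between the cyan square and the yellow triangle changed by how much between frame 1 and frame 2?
+1.6

Distance in frame 1: 9.9. Distance in frame 2: 11.5.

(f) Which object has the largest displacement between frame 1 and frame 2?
the cyan square

(moved 7.2; next 6.6)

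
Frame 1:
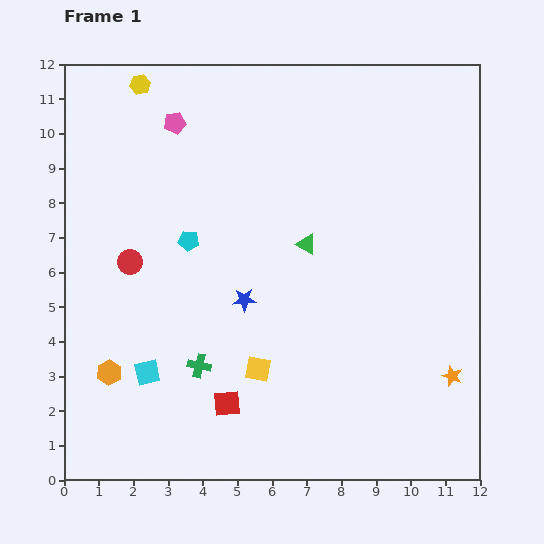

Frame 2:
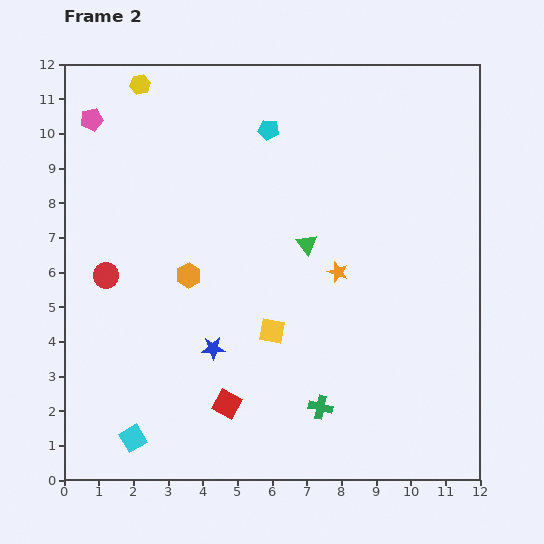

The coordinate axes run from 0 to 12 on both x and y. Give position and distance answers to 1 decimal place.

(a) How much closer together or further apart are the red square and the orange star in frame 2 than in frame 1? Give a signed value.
-1.5

Distance in frame 1: 6.5. Distance in frame 2: 5.0.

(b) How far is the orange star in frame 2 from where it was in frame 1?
4.5

The orange star moved from (11.2, 3.0) to (7.9, 6.0), a distance of √(3.3² + 3.0²) ≈ 4.5.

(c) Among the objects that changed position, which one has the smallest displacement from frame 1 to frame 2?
the red circle

(moved 0.8)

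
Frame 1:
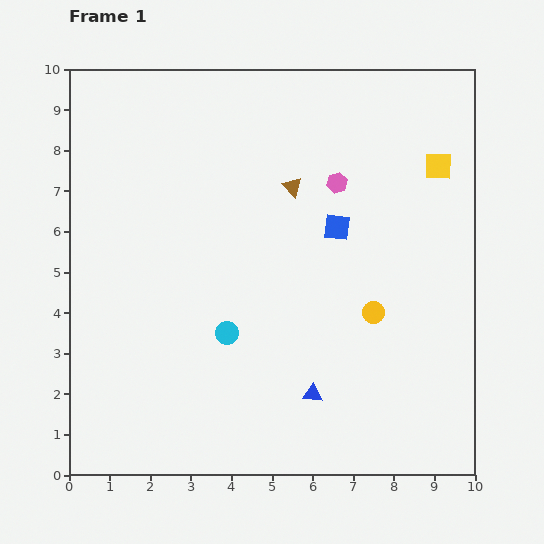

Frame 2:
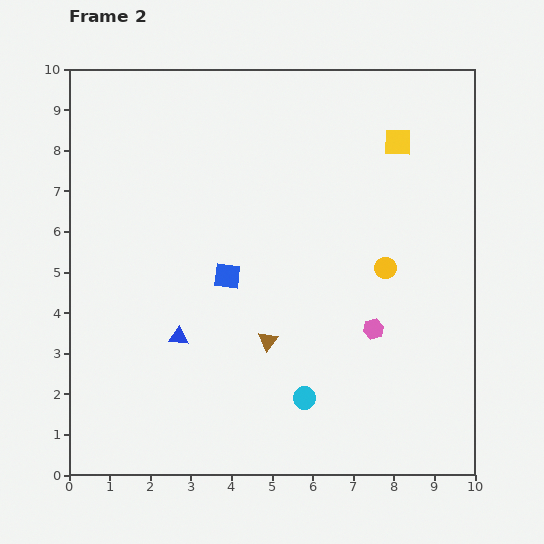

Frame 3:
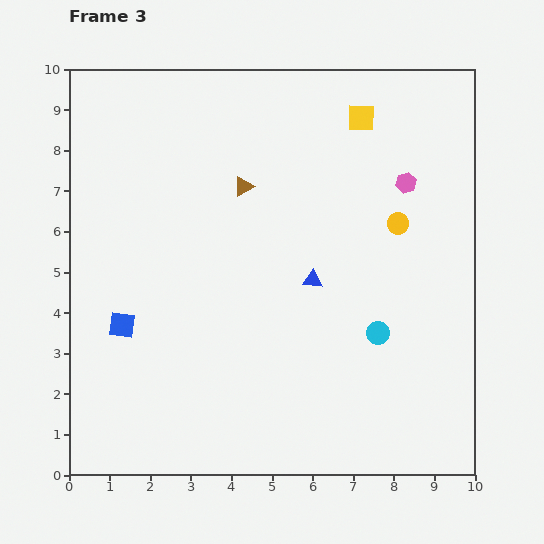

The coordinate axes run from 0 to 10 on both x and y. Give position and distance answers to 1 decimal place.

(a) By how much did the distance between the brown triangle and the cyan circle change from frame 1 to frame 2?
-2.2

Distance in frame 1: 3.9. Distance in frame 2: 1.7.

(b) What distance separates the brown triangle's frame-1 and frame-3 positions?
1.2

The brown triangle moved from (5.5, 7.1) to (4.3, 7.1), a distance of √(1.2² + 0.0²) ≈ 1.2.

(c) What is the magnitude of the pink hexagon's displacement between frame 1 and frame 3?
1.7

The pink hexagon moved from (6.6, 7.2) to (8.3, 7.2), a distance of √(1.7² + 0.0²) ≈ 1.7.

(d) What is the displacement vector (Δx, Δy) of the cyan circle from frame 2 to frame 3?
(1.8, 1.6)

The cyan circle was at (5.8, 1.9) in frame 2 and (7.6, 3.5) in frame 3.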